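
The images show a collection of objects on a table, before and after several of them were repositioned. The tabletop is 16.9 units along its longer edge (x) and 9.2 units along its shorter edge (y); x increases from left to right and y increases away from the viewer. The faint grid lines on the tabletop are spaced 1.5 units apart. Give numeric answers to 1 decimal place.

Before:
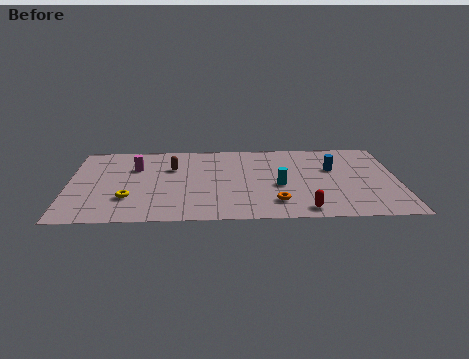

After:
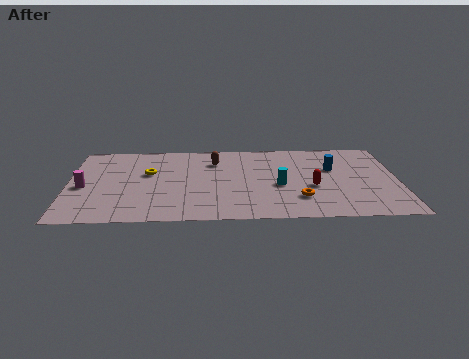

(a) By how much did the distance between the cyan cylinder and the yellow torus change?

-0.9

They were about 7.8 units apart before and 6.9 after — 0.9 units closer together.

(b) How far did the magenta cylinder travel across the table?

3.4

From (3.4, 6.3) to (0.8, 4.1), the magenta cylinder covered √(2.6² + 2.2²) ≈ 3.4 units.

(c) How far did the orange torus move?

1.3

From (10.6, 2.0) to (11.8, 2.4), the orange torus covered √(1.2² + 0.4²) ≈ 1.3 units.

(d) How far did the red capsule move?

2.6

The red capsule was near (12.0, 1.1) before and (12.5, 3.7) after, so it travelled √(0.5² + 2.6²) ≈ 2.6 units.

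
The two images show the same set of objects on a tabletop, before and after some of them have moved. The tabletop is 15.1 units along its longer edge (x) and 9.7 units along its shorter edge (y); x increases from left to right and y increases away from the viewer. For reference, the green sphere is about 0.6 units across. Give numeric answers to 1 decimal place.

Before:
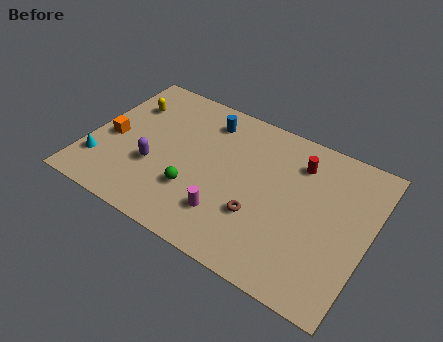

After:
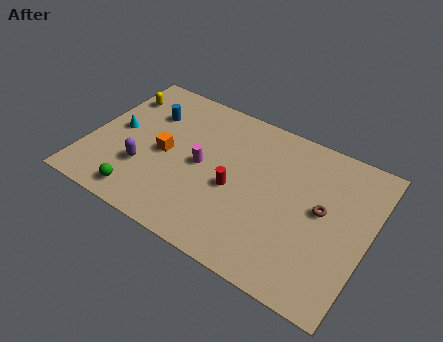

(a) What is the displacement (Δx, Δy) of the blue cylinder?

(-3.1, -1.0)

From the two frames, the blue cylinder sits at roughly (5.9, 7.9) before and (2.8, 6.9) after.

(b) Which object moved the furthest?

the red cylinder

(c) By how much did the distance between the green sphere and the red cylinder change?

-1.3

The distance was about 6.7 in the first image and 5.4 in the second, so they moved 1.3 units closer together.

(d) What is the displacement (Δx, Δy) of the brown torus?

(3.1, 2.0)

The brown torus was at about (9.5, 3.2) and moved to about (12.6, 5.2).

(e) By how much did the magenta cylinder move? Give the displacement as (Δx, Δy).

(-1.8, 2.4)

The magenta cylinder started near (7.9, 2.4) and ended near (6.1, 4.8).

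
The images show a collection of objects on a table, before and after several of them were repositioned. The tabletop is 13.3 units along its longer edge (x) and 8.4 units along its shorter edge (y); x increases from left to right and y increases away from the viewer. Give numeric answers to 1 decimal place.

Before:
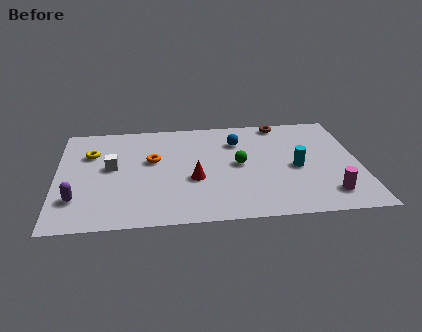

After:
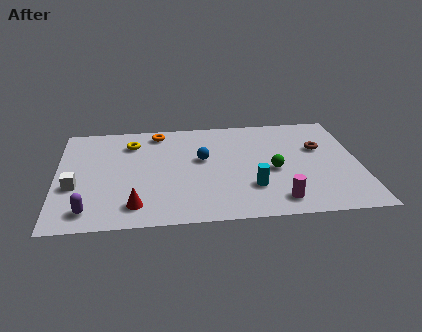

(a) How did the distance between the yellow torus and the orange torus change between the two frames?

-1.4

The distance was about 2.8 in the first image and 1.4 in the second, so they moved 1.4 units closer together.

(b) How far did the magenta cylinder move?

2.2

The magenta cylinder was near (11.8, 1.6) before and (9.6, 1.3) after, so it travelled √(2.2² + 0.3²) ≈ 2.2 units.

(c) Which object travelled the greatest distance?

the red cone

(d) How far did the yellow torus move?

1.9

The yellow torus moved from about (1.5, 5.8) to (3.3, 6.5), a distance of √(1.8² + 0.7²) ≈ 1.9.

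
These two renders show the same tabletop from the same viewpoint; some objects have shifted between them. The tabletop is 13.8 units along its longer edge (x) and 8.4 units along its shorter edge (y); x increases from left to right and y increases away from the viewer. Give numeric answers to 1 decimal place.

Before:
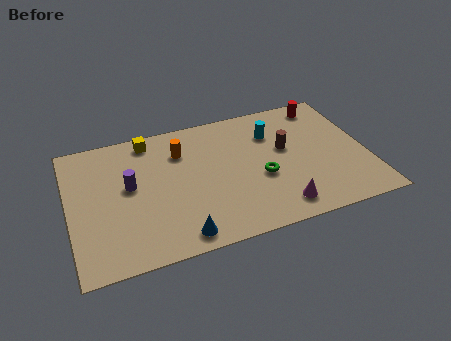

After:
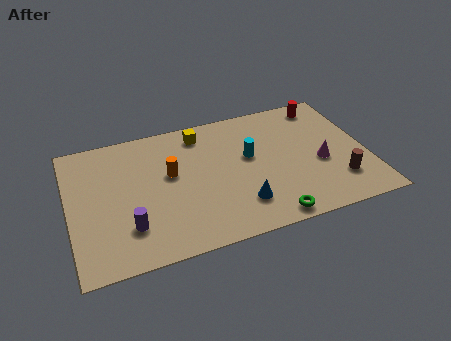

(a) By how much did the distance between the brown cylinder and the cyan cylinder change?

+3.5

Before: roughly 1.3 units apart; after: 4.8. That's 3.5 units further apart.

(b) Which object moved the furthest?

the brown cylinder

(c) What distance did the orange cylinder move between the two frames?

1.4

From (5.3, 6.2) to (4.7, 4.9), the orange cylinder covered √(0.6² + 1.3²) ≈ 1.4 units.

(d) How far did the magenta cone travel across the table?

3.1

The magenta cone was near (9.4, 1.3) before and (11.6, 3.5) after, so it travelled √(2.2² + 2.2²) ≈ 3.1 units.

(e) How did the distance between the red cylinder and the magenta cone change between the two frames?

-2.8

Before: roughly 6.6 units apart; after: 3.8. That's 2.8 units closer together.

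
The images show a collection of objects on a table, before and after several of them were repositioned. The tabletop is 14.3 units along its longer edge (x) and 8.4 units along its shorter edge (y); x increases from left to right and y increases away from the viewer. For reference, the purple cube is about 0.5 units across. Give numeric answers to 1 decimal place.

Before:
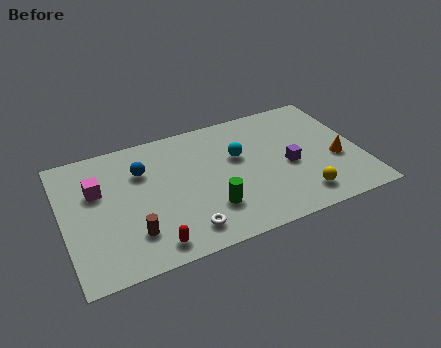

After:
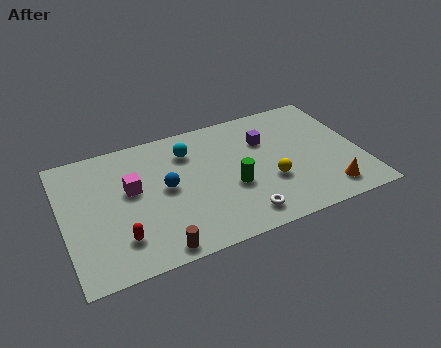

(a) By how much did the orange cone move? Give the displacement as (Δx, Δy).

(-0.7, -1.9)

The orange cone started near (13.1, 3.3) and ended near (12.4, 1.4).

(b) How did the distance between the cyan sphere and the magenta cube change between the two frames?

-3.5

The distance was about 6.8 in the first image and 3.3 in the second, so they moved 3.5 units closer together.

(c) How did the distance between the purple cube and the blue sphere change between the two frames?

-2.0

Before: roughly 7.2 units apart; after: 5.2. That's 2.0 units closer together.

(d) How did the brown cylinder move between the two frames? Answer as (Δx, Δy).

(1.0, -1.3)

The brown cylinder started near (3.1, 2.1) and ended near (4.1, 0.8).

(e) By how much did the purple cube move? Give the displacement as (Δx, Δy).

(-0.9, 2.1)

From the two frames, the purple cube sits at roughly (10.8, 3.7) before and (9.9, 5.8) after.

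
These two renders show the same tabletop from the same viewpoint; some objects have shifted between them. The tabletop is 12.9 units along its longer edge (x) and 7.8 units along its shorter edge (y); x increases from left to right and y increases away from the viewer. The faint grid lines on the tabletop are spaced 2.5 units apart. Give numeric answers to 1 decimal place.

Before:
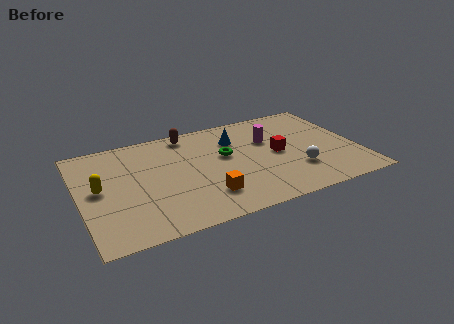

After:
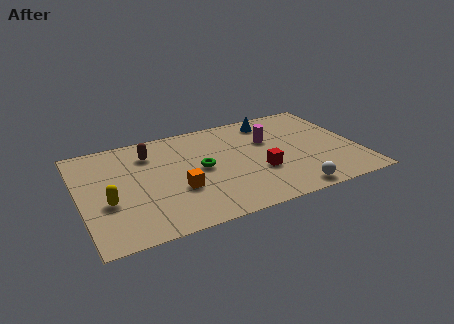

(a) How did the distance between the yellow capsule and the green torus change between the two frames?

-1.4

Before: roughly 5.9 units apart; after: 4.5. That's 1.4 units closer together.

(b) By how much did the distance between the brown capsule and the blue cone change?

+3.4

Before: roughly 2.4 units apart; after: 5.8. That's 3.4 units further apart.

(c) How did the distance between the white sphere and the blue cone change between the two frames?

+1.6

They were about 4.2 units apart before and 5.8 after — 1.6 units further apart.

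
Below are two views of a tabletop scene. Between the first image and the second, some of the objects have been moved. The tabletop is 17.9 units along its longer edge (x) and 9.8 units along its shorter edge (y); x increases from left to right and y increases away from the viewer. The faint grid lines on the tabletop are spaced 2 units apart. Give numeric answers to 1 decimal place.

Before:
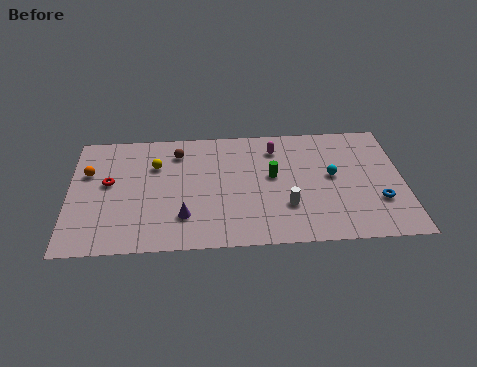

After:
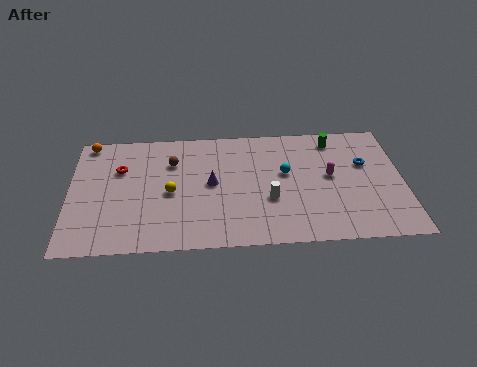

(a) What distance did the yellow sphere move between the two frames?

2.4

From (4.6, 6.8) to (5.4, 4.5), the yellow sphere covered √(0.8² + 2.3²) ≈ 2.4 units.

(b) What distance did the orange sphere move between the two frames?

2.5

From (1.0, 6.4) to (1.0, 8.9), the orange sphere covered √(0.0² + 2.5²) ≈ 2.5 units.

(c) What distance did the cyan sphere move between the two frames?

2.5

From (14.1, 5.3) to (11.6, 5.7), the cyan sphere covered √(2.5² + 0.4²) ≈ 2.5 units.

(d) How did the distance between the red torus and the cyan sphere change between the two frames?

-3.1

The distance was about 12.0 in the first image and 8.9 in the second, so they moved 3.1 units closer together.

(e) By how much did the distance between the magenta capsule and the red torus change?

+2.1

The distance was about 9.3 in the first image and 11.4 in the second, so they moved 2.1 units further apart.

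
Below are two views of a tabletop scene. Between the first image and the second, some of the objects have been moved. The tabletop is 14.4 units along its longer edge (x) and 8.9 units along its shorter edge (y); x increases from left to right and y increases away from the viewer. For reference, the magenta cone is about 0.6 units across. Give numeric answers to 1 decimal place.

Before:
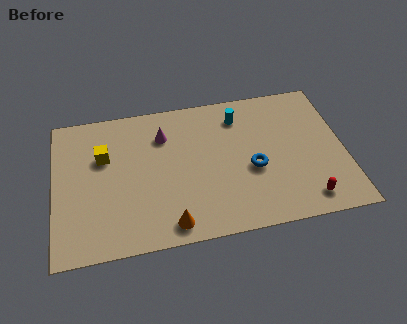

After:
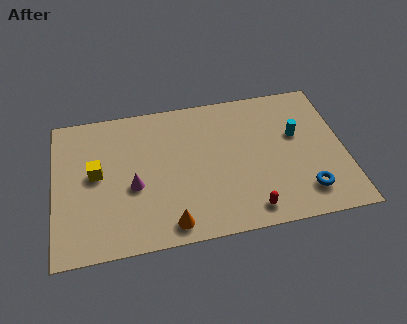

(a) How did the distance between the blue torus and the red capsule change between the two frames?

-0.6

Before: roughly 3.5 units apart; after: 2.9. That's 0.6 units closer together.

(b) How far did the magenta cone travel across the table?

3.3

The magenta cone moved from about (5.5, 6.6) to (3.9, 3.7), a distance of √(1.6² + 2.9²) ≈ 3.3.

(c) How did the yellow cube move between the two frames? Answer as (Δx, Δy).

(-0.4, -1.0)

From the two frames, the yellow cube sits at roughly (2.5, 5.8) before and (2.1, 4.8) after.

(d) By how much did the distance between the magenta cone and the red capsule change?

-2.5

Before: roughly 8.6 units apart; after: 6.1. That's 2.5 units closer together.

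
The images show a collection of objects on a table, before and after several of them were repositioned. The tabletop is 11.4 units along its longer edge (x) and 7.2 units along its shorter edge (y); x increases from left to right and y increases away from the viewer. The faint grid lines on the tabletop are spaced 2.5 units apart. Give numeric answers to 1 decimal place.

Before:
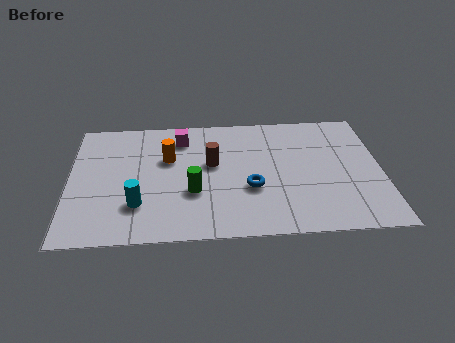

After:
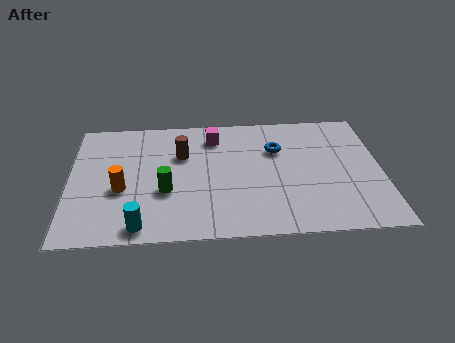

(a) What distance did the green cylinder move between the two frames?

1.0

From (4.5, 2.6) to (3.5, 2.7), the green cylinder covered √(1.0² + 0.1²) ≈ 1.0 units.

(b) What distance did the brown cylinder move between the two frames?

1.3

The brown cylinder moved from about (5.2, 4.2) to (4.1, 4.8), a distance of √(1.1² + 0.6²) ≈ 1.3.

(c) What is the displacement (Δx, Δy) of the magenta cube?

(1.2, 0.0)

The magenta cube was at about (4.1, 5.8) and moved to about (5.3, 5.8).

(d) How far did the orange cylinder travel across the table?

2.4

From (3.6, 4.6) to (1.9, 2.9), the orange cylinder covered √(1.7² + 1.7²) ≈ 2.4 units.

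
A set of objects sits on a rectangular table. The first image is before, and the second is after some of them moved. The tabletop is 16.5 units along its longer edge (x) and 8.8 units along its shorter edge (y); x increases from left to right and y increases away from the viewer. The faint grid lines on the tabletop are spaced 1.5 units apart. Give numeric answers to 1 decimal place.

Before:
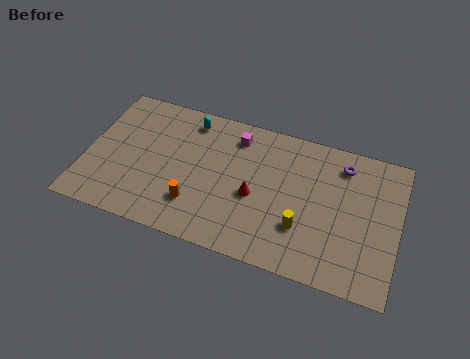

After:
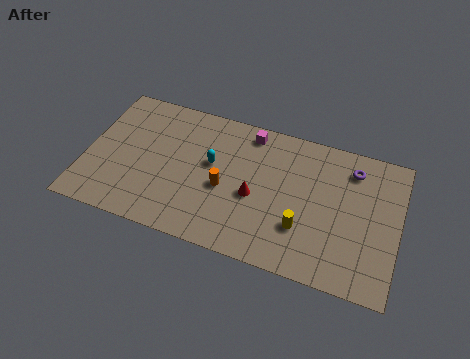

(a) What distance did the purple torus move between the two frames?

0.5

From (13.4, 7.2) to (13.9, 7.1), the purple torus covered √(0.5² + 0.1²) ≈ 0.5 units.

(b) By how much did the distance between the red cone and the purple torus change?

+0.3

The distance was about 5.6 in the first image and 5.9 in the second, so they moved 0.3 units further apart.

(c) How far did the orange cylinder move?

2.1

The orange cylinder was near (6.0, 2.3) before and (7.4, 3.8) after, so it travelled √(1.4² + 1.5²) ≈ 2.1 units.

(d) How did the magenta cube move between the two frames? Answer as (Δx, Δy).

(0.7, 0.5)

The magenta cube started near (7.7, 7.2) and ended near (8.4, 7.7).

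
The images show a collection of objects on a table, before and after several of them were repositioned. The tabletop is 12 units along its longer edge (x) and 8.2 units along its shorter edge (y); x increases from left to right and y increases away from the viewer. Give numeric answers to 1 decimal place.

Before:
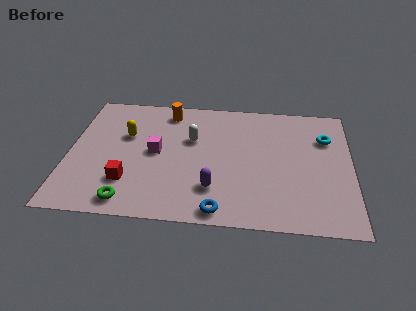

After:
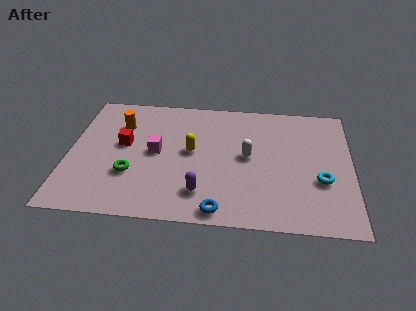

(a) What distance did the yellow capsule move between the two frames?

2.9

The yellow capsule moved from about (2.4, 5.2) to (5.2, 4.4), a distance of √(2.8² + 0.8²) ≈ 2.9.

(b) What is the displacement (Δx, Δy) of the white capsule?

(2.4, -0.9)

The white capsule was at about (5.2, 5.2) and moved to about (7.6, 4.3).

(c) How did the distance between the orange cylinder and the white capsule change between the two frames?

+3.6

The distance was about 2.1 in the first image and 5.7 in the second, so they moved 3.6 units further apart.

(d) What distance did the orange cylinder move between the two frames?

2.3

From (4.1, 7.0) to (2.1, 5.9), the orange cylinder covered √(2.0² + 1.1²) ≈ 2.3 units.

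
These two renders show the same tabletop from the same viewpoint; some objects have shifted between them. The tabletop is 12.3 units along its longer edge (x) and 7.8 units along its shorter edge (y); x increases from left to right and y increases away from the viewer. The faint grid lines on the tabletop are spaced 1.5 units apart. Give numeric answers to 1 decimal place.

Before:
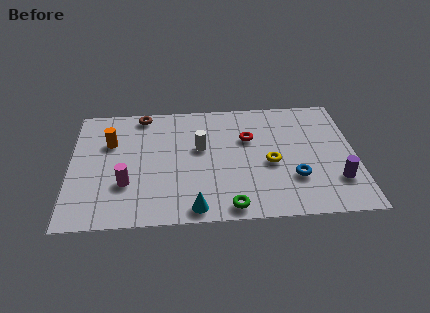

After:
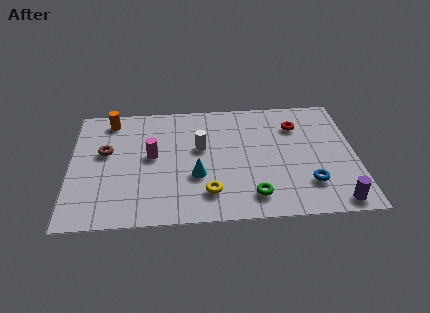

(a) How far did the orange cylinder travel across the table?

1.5

From (1.7, 5.2) to (1.7, 6.7), the orange cylinder covered √(0.0² + 1.5²) ≈ 1.5 units.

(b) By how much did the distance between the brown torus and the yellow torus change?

-1.3

They were about 6.6 units apart before and 5.3 after — 1.3 units closer together.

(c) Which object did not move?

the white cylinder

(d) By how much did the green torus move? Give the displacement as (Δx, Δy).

(1.0, 0.6)

The green torus was at about (6.8, 0.8) and moved to about (7.8, 1.4).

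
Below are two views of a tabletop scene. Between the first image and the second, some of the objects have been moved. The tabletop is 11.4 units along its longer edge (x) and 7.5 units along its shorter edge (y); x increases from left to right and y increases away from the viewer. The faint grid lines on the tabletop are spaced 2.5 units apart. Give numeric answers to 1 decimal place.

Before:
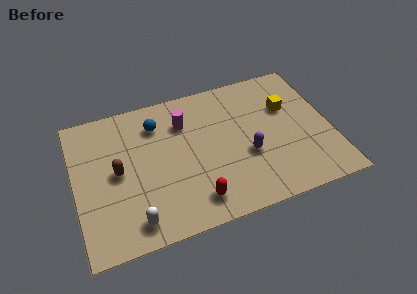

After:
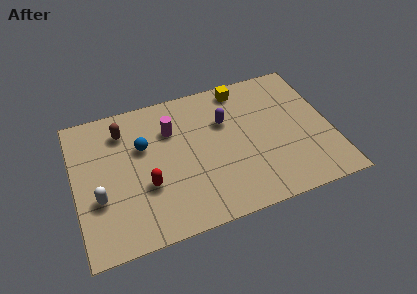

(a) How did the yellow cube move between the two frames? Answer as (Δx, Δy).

(-1.9, 1.7)

The yellow cube was at about (9.6, 4.9) and moved to about (7.7, 6.6).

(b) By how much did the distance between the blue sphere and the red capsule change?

-2.6

Before: roughly 4.7 units apart; after: 2.1. That's 2.6 units closer together.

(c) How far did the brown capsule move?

2.1

From (1.9, 3.8) to (2.3, 5.9), the brown capsule covered √(0.4² + 2.1²) ≈ 2.1 units.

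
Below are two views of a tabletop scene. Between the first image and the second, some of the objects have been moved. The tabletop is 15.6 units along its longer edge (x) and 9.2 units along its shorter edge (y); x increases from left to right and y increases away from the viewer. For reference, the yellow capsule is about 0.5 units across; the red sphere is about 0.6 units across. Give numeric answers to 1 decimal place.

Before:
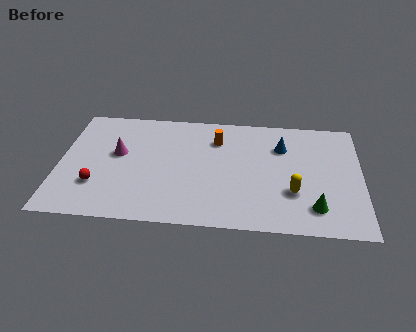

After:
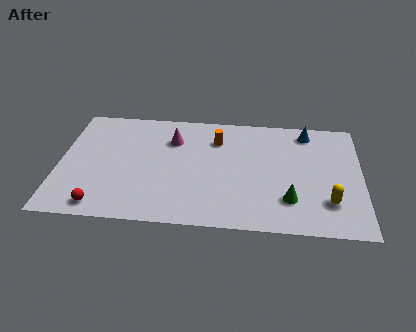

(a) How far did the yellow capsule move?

1.9

The yellow capsule moved from about (12.1, 3.0) to (13.9, 2.4), a distance of √(1.8² + 0.6²) ≈ 1.9.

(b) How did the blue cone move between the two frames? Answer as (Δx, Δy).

(1.3, 1.3)

The blue cone started near (11.5, 6.6) and ended near (12.8, 7.9).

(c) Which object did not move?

the orange cylinder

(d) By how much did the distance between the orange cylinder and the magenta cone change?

-3.0

Before: roughly 5.3 units apart; after: 2.3. That's 3.0 units closer together.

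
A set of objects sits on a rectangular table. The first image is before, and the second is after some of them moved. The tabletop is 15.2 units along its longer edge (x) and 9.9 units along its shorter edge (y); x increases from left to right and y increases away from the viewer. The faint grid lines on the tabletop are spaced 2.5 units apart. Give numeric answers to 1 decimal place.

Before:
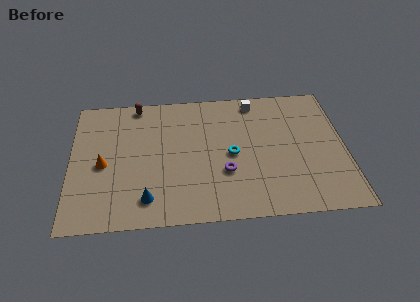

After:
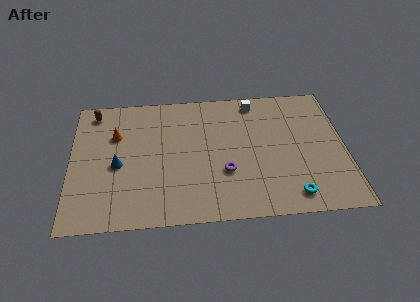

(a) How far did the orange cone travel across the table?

2.3

The orange cone was near (1.8, 4.5) before and (2.5, 6.7) after, so it travelled √(0.7² + 2.2²) ≈ 2.3 units.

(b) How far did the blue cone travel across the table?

3.1

From (4.2, 1.8) to (2.6, 4.4), the blue cone covered √(1.6² + 2.6²) ≈ 3.1 units.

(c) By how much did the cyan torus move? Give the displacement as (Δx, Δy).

(3.2, -3.3)

The cyan torus was at about (8.9, 4.7) and moved to about (12.1, 1.4).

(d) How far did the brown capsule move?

2.4

From (3.7, 9.0) to (1.3, 8.6), the brown capsule covered √(2.4² + 0.4²) ≈ 2.4 units.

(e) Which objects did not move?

the white cube and the purple torus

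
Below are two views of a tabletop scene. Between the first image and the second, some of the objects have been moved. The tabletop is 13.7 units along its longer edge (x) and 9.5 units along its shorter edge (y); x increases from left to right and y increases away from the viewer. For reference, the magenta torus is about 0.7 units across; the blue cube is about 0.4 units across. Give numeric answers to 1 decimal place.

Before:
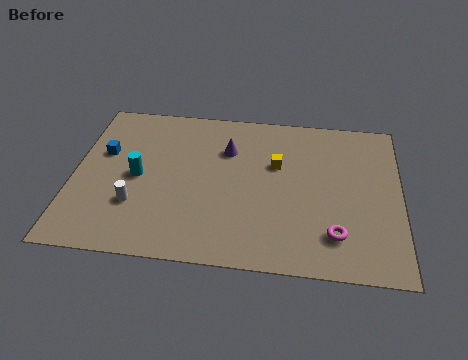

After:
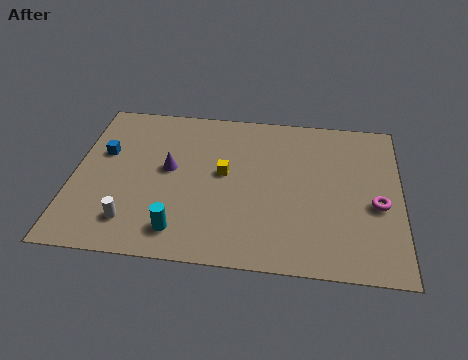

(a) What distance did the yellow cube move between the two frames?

2.3

From (8.5, 6.0) to (6.3, 5.2), the yellow cube covered √(2.2² + 0.8²) ≈ 2.3 units.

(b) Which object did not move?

the blue cube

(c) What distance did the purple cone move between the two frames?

2.8

The purple cone was near (6.4, 6.7) before and (4.0, 5.2) after, so it travelled √(2.4² + 1.5²) ≈ 2.8 units.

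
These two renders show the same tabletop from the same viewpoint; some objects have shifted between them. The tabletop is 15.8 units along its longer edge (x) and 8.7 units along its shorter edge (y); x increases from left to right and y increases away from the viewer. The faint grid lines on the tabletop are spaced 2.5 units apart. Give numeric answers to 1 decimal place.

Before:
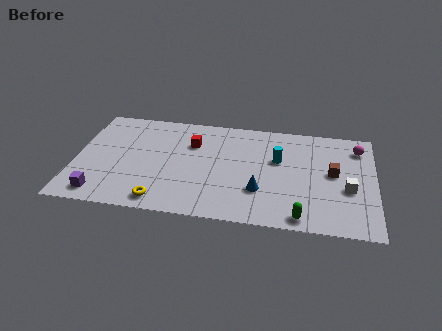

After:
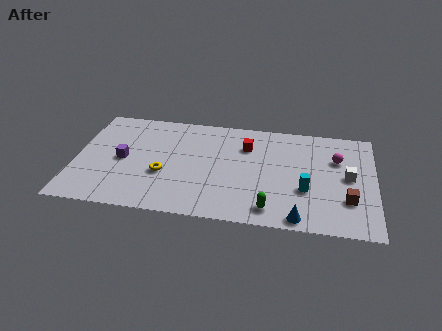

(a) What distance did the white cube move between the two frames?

1.0

The white cube was near (14.4, 3.5) before and (14.4, 4.5) after, so it travelled √(0.0² + 1.0²) ≈ 1.0 units.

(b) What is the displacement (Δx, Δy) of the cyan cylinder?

(1.5, -2.3)

The cyan cylinder started near (10.7, 5.4) and ended near (12.2, 3.1).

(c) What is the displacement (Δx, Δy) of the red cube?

(2.9, 0.2)

The red cube started near (6.1, 6.1) and ended near (9.0, 6.3).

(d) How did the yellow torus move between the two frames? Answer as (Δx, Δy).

(0.0, 2.2)

The yellow torus started near (4.7, 1.1) and ended near (4.7, 3.3).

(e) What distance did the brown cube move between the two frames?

2.2

The brown cube moved from about (13.6, 4.7) to (14.4, 2.6), a distance of √(0.8² + 2.1²) ≈ 2.2.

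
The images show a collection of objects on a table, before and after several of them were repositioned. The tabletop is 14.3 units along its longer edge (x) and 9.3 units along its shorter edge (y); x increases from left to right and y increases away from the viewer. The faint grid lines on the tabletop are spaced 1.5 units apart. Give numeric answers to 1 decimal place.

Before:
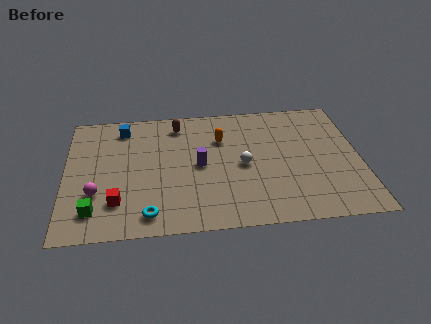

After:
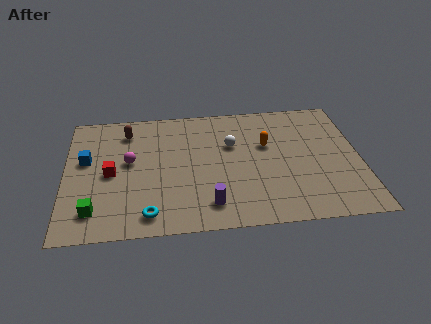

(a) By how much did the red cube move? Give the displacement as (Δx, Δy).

(-0.3, 2.1)

The red cube was at about (2.5, 2.3) and moved to about (2.2, 4.4).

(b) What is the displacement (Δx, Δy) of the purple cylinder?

(0.4, -2.9)

The purple cylinder was at about (6.5, 4.6) and moved to about (6.9, 1.7).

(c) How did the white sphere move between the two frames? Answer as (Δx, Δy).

(-0.5, 1.6)

The white sphere started near (8.6, 4.4) and ended near (8.1, 6.0).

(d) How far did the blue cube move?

2.9

The blue cube was near (2.8, 7.8) before and (1.0, 5.5) after, so it travelled √(1.8² + 2.3²) ≈ 2.9 units.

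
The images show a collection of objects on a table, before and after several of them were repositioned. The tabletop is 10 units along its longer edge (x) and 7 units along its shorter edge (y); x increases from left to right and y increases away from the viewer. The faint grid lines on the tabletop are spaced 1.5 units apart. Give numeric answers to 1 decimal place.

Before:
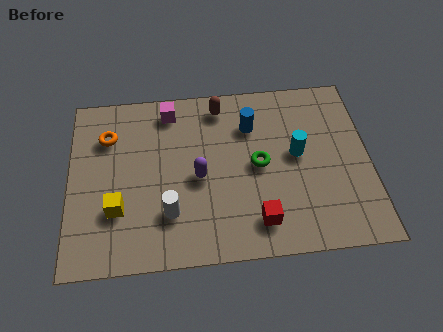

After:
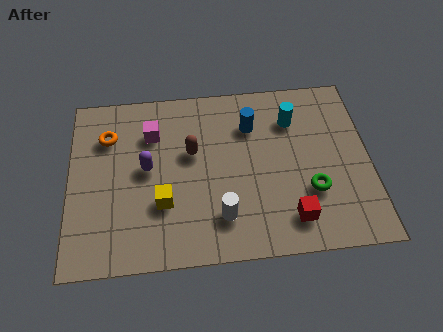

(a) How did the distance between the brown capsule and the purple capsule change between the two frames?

-1.3

The distance was about 2.9 in the first image and 1.6 in the second, so they moved 1.3 units closer together.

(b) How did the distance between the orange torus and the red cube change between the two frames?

+0.9

The distance was about 6.2 in the first image and 7.1 in the second, so they moved 0.9 units further apart.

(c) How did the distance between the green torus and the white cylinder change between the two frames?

-0.3

They were about 3.4 units apart before and 3.1 after — 0.3 units closer together.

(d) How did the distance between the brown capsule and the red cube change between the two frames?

-0.5

Before: roughly 4.8 units apart; after: 4.3. That's 0.5 units closer together.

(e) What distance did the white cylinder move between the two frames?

1.7

The white cylinder was near (3.3, 1.9) before and (5.0, 1.6) after, so it travelled √(1.7² + 0.3²) ≈ 1.7 units.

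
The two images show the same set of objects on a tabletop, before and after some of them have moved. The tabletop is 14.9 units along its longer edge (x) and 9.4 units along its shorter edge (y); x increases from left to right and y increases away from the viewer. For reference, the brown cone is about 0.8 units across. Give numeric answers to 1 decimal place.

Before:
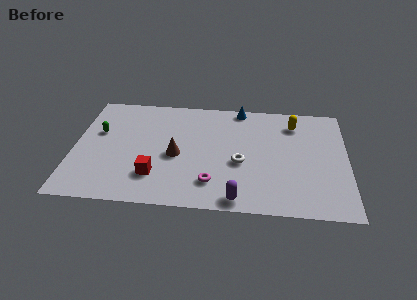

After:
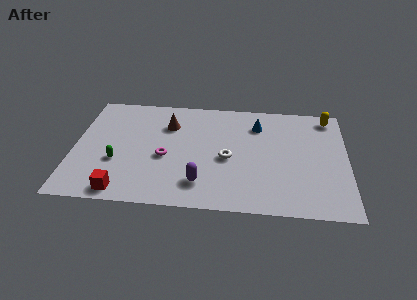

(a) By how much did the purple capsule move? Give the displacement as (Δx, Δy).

(-2.0, 1.1)

The purple capsule started near (9.0, 0.9) and ended near (7.0, 2.0).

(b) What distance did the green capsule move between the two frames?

2.6

The green capsule moved from about (1.3, 5.8) to (2.4, 3.4), a distance of √(1.1² + 2.4²) ≈ 2.6.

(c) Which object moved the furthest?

the magenta torus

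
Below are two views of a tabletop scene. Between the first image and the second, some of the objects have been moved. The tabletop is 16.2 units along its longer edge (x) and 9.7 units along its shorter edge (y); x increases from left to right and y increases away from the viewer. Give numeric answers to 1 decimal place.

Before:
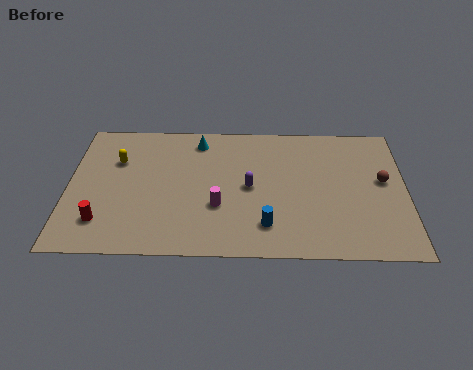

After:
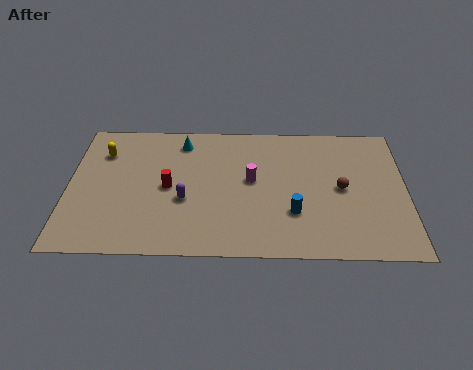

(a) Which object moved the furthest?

the red cylinder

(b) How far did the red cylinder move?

4.0

The red cylinder was near (1.7, 2.2) before and (4.8, 4.7) after, so it travelled √(3.1² + 2.5²) ≈ 4.0 units.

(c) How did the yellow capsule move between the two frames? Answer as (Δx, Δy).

(-0.7, 0.6)

The yellow capsule was at about (2.3, 6.6) and moved to about (1.6, 7.2).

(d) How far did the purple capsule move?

3.3

From (8.7, 4.8) to (5.6, 3.8), the purple capsule covered √(3.1² + 1.0²) ≈ 3.3 units.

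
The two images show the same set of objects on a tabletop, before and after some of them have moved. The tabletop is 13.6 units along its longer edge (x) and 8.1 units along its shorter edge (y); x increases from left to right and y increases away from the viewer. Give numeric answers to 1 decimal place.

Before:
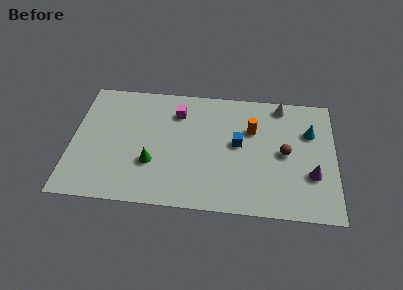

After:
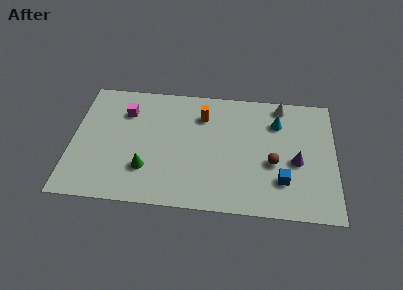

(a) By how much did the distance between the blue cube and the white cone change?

+1.4

The distance was about 3.6 in the first image and 5.0 in the second, so they moved 1.4 units further apart.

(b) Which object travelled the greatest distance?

the blue cube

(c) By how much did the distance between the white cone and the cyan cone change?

-1.1

The distance was about 2.3 in the first image and 1.2 in the second, so they moved 1.1 units closer together.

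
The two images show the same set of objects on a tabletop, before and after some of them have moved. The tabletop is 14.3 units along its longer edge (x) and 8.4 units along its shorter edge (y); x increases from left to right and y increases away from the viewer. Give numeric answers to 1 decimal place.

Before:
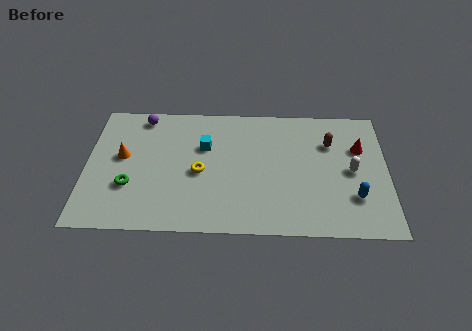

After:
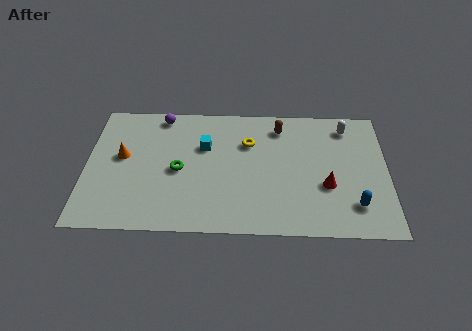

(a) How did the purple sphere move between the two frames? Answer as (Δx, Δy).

(0.9, 0.1)

The purple sphere was at about (2.6, 7.4) and moved to about (3.5, 7.5).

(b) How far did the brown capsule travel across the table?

2.6

From (11.6, 5.9) to (9.2, 6.9), the brown capsule covered √(2.4² + 1.0²) ≈ 2.6 units.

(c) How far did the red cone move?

3.0

From (13.0, 5.6) to (11.4, 3.1), the red cone covered √(1.6² + 2.5²) ≈ 3.0 units.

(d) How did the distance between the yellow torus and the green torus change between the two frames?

+0.4

They were about 3.4 units apart before and 3.8 after — 0.4 units further apart.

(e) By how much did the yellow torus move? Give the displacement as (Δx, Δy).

(2.3, 2.0)

The yellow torus was at about (5.4, 3.8) and moved to about (7.7, 5.8).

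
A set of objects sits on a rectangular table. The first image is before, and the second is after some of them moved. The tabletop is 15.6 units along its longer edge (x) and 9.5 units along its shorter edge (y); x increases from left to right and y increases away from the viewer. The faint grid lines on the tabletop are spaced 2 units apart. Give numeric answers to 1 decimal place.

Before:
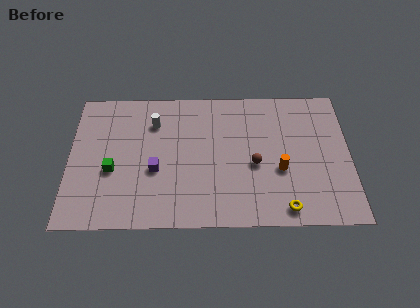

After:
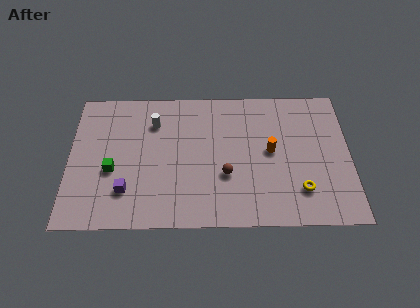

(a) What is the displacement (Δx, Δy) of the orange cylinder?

(-0.5, 1.3)

From the two frames, the orange cylinder sits at roughly (11.7, 3.7) before and (11.2, 5.0) after.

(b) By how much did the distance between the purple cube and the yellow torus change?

+2.0

The distance was about 7.6 in the first image and 9.6 in the second, so they moved 2.0 units further apart.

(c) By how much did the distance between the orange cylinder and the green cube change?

-0.4

Before: roughly 9.3 units apart; after: 8.9. That's 0.4 units closer together.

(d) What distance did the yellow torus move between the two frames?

1.5

The yellow torus was near (11.9, 1.1) before and (12.8, 2.3) after, so it travelled √(0.9² + 1.2²) ≈ 1.5 units.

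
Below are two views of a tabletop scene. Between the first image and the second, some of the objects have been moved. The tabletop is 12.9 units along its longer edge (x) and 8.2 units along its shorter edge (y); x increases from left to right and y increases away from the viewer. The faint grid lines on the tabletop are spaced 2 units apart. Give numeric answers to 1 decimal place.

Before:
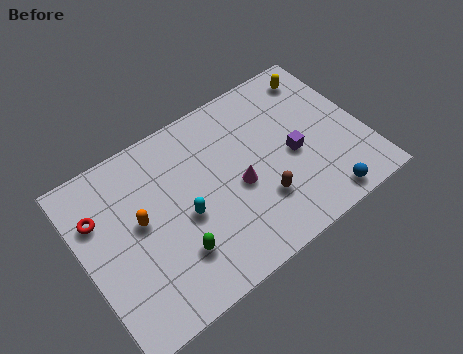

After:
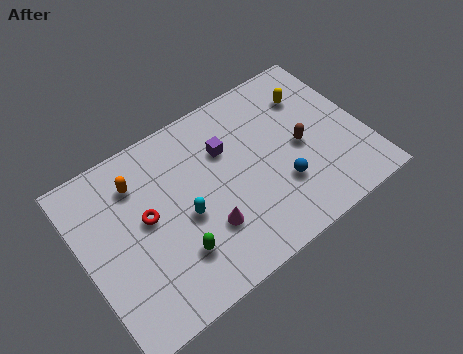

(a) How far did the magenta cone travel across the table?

2.0

The magenta cone moved from about (7.0, 3.6) to (5.3, 2.5), a distance of √(1.7² + 1.1²) ≈ 2.0.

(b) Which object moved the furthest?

the purple cube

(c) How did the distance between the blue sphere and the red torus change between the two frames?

-4.4

The distance was about 10.6 in the first image and 6.2 in the second, so they moved 4.4 units closer together.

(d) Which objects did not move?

the cyan capsule and the green capsule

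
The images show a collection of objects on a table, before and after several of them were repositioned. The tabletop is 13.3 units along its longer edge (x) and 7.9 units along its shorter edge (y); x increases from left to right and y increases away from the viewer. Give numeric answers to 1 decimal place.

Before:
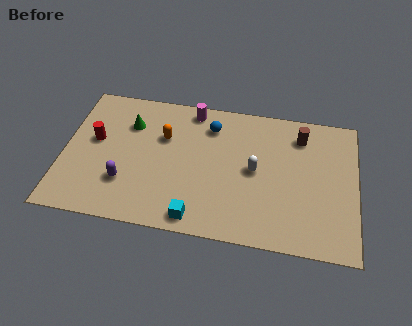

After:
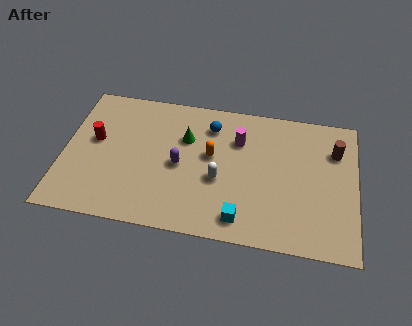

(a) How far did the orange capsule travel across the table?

2.3

The orange capsule moved from about (4.5, 5.2) to (6.7, 4.5), a distance of √(2.2² + 0.7²) ≈ 2.3.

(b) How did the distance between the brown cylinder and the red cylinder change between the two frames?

+1.5

Before: roughly 9.5 units apart; after: 11.0. That's 1.5 units further apart.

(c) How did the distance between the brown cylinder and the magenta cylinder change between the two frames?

-0.6

They were about 5.0 units apart before and 4.4 after — 0.6 units closer together.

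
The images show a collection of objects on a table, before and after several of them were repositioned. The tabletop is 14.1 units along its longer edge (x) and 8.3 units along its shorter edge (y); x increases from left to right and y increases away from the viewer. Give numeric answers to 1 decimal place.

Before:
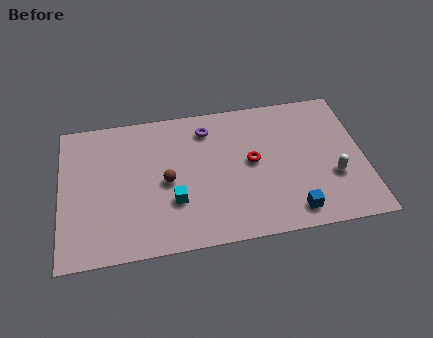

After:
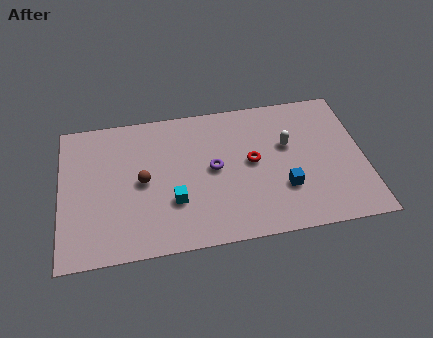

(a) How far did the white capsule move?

3.0

The white capsule moved from about (12.6, 2.9) to (10.6, 5.1), a distance of √(2.0² + 2.2²) ≈ 3.0.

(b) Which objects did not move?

the red torus and the cyan cube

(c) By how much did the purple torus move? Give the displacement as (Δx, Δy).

(0.2, -2.4)

From the two frames, the purple torus sits at roughly (6.9, 6.7) before and (7.1, 4.3) after.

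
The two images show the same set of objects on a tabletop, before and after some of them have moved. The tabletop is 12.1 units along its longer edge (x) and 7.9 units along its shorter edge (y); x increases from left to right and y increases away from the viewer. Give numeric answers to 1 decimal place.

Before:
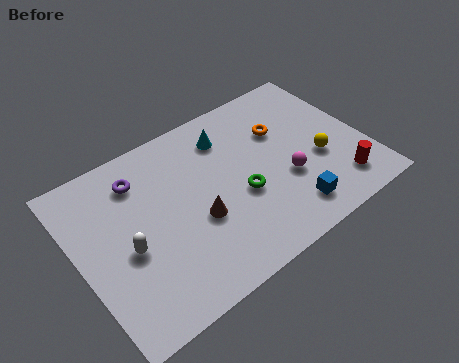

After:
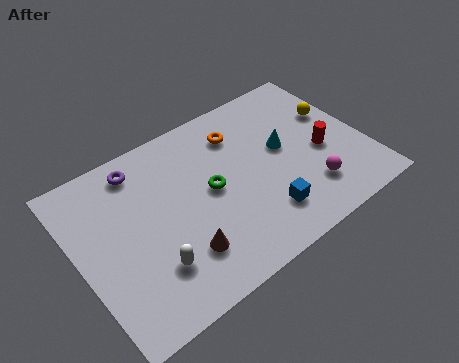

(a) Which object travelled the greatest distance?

the cyan cone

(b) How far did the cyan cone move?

2.8

The cyan cone moved from about (6.7, 6.2) to (8.8, 4.4), a distance of √(2.1² + 1.8²) ≈ 2.8.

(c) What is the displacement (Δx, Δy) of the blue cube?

(-1.0, 0.4)

The blue cube started near (8.4, 1.4) and ended near (7.4, 1.8).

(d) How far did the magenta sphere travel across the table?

1.3

From (8.6, 2.9) to (9.4, 1.9), the magenta sphere covered √(0.8² + 1.0²) ≈ 1.3 units.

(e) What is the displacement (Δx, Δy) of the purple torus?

(0.1, 0.5)

The purple torus was at about (2.9, 6.2) and moved to about (3.0, 6.7).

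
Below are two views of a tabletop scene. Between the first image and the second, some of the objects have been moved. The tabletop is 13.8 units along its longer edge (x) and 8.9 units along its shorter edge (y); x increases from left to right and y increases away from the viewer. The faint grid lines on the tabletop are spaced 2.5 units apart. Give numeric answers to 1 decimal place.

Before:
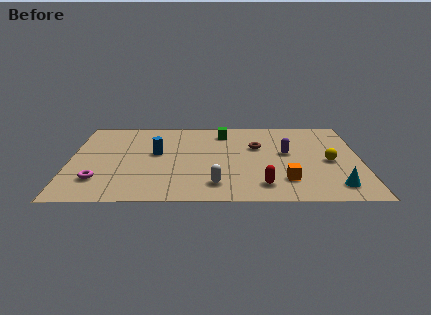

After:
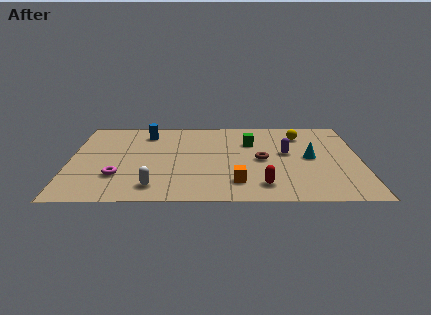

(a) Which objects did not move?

the red capsule and the purple capsule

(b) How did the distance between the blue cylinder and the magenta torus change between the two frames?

+0.9

They were about 3.9 units apart before and 4.8 after — 0.9 units further apart.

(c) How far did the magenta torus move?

1.0

The magenta torus moved from about (1.4, 2.2) to (2.3, 2.6), a distance of √(0.9² + 0.4²) ≈ 1.0.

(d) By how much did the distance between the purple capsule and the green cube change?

-1.7

They were about 3.8 units apart before and 2.1 after — 1.7 units closer together.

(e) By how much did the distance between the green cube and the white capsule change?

+1.0

The distance was about 5.6 in the first image and 6.6 in the second, so they moved 1.0 units further apart.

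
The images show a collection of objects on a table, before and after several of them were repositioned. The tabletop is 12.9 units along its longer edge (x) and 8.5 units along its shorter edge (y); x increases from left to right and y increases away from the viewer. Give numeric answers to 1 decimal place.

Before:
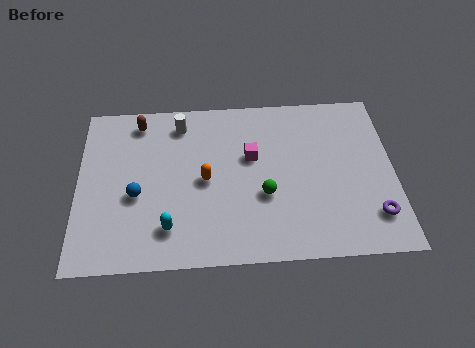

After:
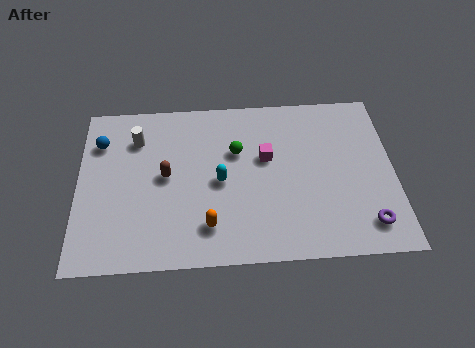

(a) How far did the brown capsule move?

3.1

From (2.5, 7.3) to (3.6, 4.4), the brown capsule covered √(1.1² + 2.9²) ≈ 3.1 units.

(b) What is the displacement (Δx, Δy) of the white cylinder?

(-1.8, -0.7)

The white cylinder was at about (4.2, 7.1) and moved to about (2.4, 6.4).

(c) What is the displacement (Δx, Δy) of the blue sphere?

(-1.5, 2.8)

The blue sphere started near (2.4, 3.5) and ended near (0.9, 6.3).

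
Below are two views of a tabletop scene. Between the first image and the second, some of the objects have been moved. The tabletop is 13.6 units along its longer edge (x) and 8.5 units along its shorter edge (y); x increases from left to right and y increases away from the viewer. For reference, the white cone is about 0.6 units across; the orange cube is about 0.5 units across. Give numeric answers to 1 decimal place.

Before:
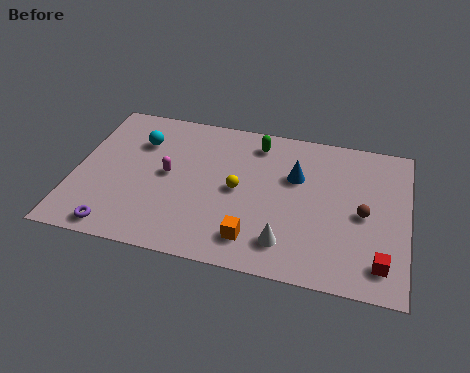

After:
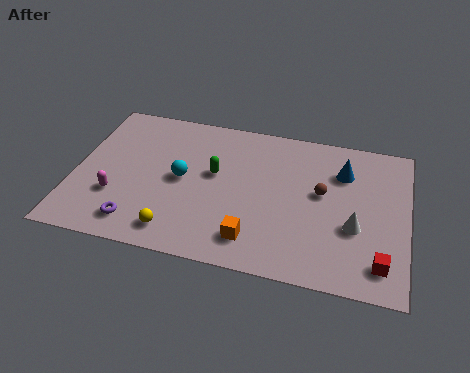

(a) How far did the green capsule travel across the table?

2.7

From (7.3, 7.1) to (5.7, 4.9), the green capsule covered √(1.6² + 2.2²) ≈ 2.7 units.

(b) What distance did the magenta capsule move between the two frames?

2.6

From (3.8, 4.4) to (1.8, 2.7), the magenta capsule covered √(2.0² + 1.7²) ≈ 2.6 units.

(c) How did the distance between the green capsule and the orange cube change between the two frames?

-1.7

The distance was about 5.5 in the first image and 3.8 in the second, so they moved 1.7 units closer together.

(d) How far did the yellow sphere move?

3.7

The yellow sphere was near (6.7, 4.2) before and (4.4, 1.3) after, so it travelled √(2.3² + 2.9²) ≈ 3.7 units.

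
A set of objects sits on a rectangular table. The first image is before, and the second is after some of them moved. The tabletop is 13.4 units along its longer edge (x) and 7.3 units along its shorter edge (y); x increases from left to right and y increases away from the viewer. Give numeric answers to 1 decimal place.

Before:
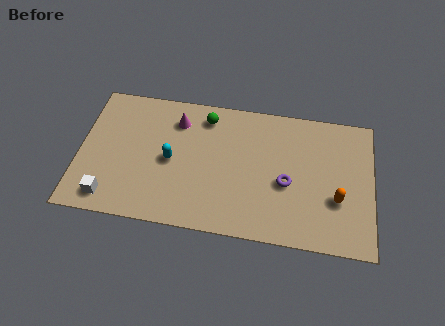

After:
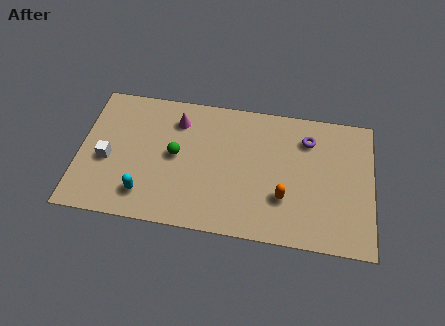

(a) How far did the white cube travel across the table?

2.0

The white cube was near (1.5, 1.1) before and (1.3, 3.1) after, so it travelled √(0.2² + 2.0²) ≈ 2.0 units.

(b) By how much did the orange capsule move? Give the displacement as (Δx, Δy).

(-2.4, -0.3)

From the two frames, the orange capsule sits at roughly (11.8, 2.6) before and (9.4, 2.3) after.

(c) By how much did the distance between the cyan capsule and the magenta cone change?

+2.2

Before: roughly 2.2 units apart; after: 4.4. That's 2.2 units further apart.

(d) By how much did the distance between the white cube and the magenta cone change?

-1.4

Before: roughly 5.4 units apart; after: 4.0. That's 1.4 units closer together.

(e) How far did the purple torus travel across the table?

2.7

From (9.5, 3.1) to (10.4, 5.6), the purple torus covered √(0.9² + 2.5²) ≈ 2.7 units.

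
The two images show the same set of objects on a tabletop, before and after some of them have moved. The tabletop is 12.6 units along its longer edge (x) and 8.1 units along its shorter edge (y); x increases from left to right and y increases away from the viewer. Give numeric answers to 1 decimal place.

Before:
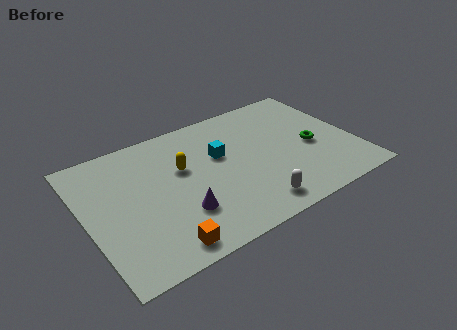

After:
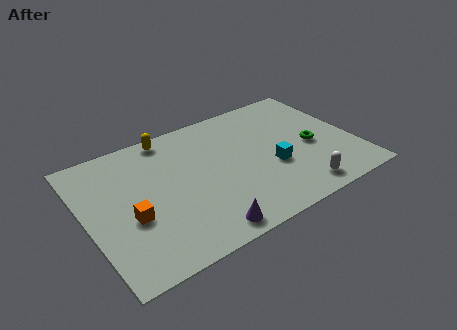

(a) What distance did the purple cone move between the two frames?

1.7

The purple cone was near (4.1, 2.4) before and (4.9, 0.9) after, so it travelled √(0.8² + 1.5²) ≈ 1.7 units.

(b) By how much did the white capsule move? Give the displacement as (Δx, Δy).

(2.2, -0.1)

The white capsule was at about (7.3, 1.2) and moved to about (9.5, 1.1).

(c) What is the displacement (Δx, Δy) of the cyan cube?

(2.2, -1.9)

From the two frames, the cyan cube sits at roughly (6.4, 5.0) before and (8.6, 3.1) after.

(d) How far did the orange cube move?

2.5

The orange cube was near (3.0, 1.0) before and (1.9, 3.2) after, so it travelled √(1.1² + 2.2²) ≈ 2.5 units.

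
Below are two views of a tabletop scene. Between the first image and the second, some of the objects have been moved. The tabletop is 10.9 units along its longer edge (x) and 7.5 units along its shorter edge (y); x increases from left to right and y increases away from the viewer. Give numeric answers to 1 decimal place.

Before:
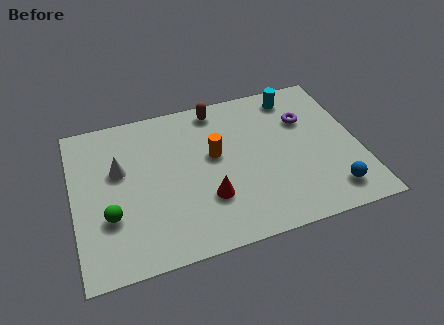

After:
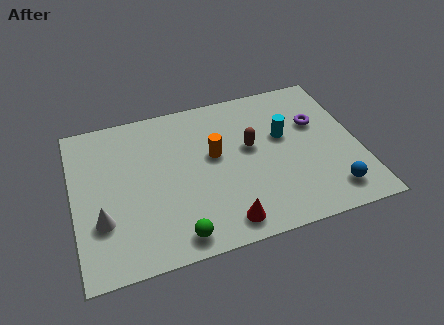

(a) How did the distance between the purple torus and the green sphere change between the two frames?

-1.2

The distance was about 8.1 in the first image and 6.9 in the second, so they moved 1.2 units closer together.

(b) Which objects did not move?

the orange cylinder and the blue sphere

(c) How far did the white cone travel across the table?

2.3

The white cone moved from about (1.8, 4.6) to (1.0, 2.4), a distance of √(0.8² + 2.2²) ≈ 2.3.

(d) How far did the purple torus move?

0.5

From (9.0, 5.1) to (9.4, 4.8), the purple torus covered √(0.4² + 0.3²) ≈ 0.5 units.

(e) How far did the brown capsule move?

2.5

The brown capsule was near (5.7, 6.6) before and (6.8, 4.3) after, so it travelled √(1.1² + 2.3²) ≈ 2.5 units.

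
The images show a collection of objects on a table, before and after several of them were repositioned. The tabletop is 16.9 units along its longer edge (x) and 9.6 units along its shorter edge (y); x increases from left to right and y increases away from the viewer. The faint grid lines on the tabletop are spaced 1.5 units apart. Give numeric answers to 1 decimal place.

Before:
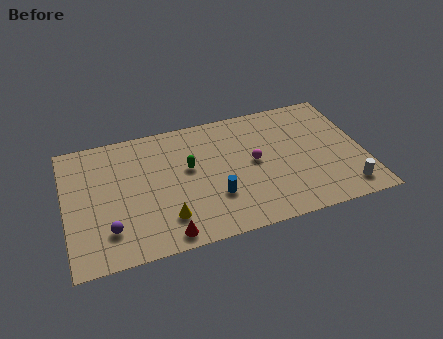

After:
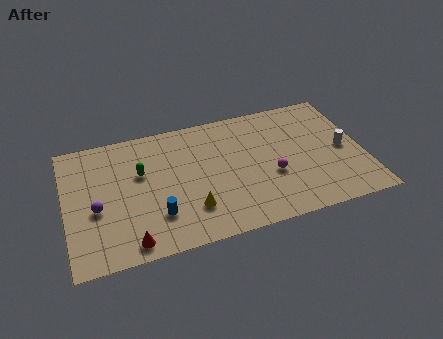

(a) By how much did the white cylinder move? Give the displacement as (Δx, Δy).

(0.2, 3.1)

From the two frames, the white cylinder sits at roughly (15.6, 1.5) before and (15.8, 4.6) after.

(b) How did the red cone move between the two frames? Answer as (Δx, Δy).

(-2.0, 0.1)

The red cone was at about (5.4, 1.0) and moved to about (3.4, 1.1).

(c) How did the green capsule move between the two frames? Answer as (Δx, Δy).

(-2.7, 0.4)

The green capsule started near (7.0, 5.6) and ended near (4.3, 6.0).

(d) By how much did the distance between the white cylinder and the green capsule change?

+2.1

Before: roughly 9.5 units apart; after: 11.6. That's 2.1 units further apart.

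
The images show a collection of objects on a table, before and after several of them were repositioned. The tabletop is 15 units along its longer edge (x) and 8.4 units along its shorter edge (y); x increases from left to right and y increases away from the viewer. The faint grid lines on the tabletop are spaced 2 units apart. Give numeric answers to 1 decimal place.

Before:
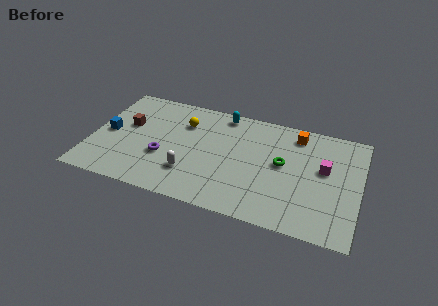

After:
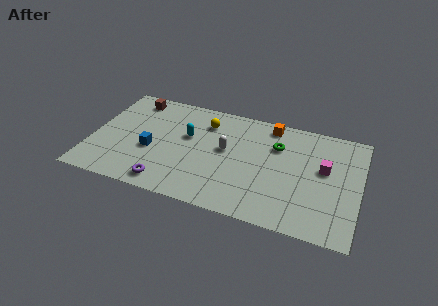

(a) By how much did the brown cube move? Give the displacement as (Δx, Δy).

(0.1, 2.2)

From the two frames, the brown cube sits at roughly (1.9, 5.0) before and (2.0, 7.2) after.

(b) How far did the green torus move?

1.4

The green torus was near (10.7, 4.6) before and (10.3, 5.9) after, so it travelled √(0.4² + 1.3²) ≈ 1.4 units.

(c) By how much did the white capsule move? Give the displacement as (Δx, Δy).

(1.8, 2.4)

The white capsule started near (5.7, 2.3) and ended near (7.5, 4.7).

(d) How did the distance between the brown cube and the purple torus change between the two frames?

+3.7

They were about 2.9 units apart before and 6.6 after — 3.7 units further apart.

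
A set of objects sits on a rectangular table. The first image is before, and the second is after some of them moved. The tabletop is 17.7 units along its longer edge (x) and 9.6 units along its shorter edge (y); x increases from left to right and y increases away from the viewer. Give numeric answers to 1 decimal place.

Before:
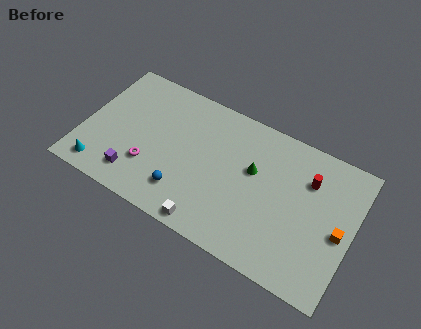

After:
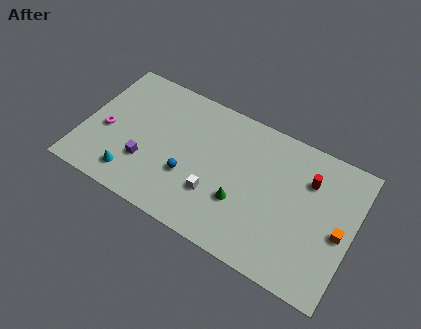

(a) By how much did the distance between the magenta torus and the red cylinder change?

+2.6

Before: roughly 10.8 units apart; after: 13.4. That's 2.6 units further apart.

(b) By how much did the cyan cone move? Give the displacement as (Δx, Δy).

(2.0, 0.4)

From the two frames, the cyan cone sits at roughly (1.6, 1.3) before and (3.6, 1.7) after.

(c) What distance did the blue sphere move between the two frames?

1.2

From (7.0, 2.2) to (7.1, 3.4), the blue sphere covered √(0.1² + 1.2²) ≈ 1.2 units.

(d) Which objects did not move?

the red cylinder and the orange cube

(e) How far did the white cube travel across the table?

2.1

The white cube moved from about (8.9, 0.9) to (8.9, 3.0), a distance of √(0.0² + 2.1²) ≈ 2.1.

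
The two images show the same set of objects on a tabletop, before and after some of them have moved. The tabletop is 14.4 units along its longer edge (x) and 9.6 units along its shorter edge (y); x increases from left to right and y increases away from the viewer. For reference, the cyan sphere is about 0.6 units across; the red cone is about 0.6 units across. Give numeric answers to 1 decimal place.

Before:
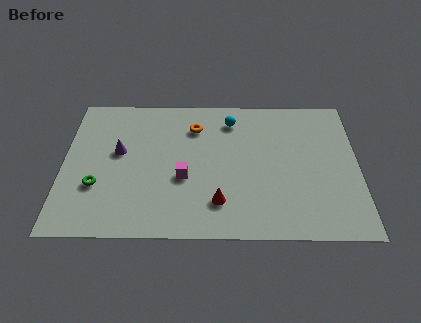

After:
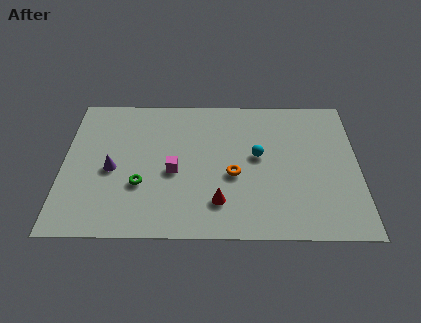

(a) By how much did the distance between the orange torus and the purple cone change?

+1.8

Before: roughly 4.1 units apart; after: 5.9. That's 1.8 units further apart.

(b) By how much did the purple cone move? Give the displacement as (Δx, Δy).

(-0.3, -1.2)

The purple cone was at about (2.7, 5.5) and moved to about (2.4, 4.3).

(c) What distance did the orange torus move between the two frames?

3.8

The orange torus was near (6.4, 7.3) before and (8.3, 4.0) after, so it travelled √(1.9² + 3.3²) ≈ 3.8 units.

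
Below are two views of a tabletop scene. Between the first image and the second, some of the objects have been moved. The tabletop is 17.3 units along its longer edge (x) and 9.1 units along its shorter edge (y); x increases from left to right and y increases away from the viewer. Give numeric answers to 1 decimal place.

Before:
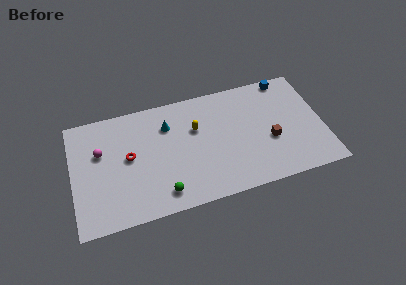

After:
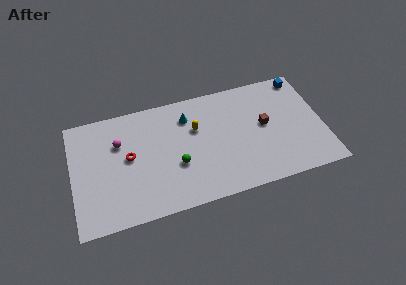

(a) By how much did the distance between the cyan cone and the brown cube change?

-2.0

They were about 7.6 units apart before and 5.6 after — 2.0 units closer together.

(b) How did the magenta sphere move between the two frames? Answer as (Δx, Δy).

(1.3, 0.4)

From the two frames, the magenta sphere sits at roughly (2.0, 5.8) before and (3.3, 6.2) after.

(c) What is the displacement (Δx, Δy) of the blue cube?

(1.1, -0.2)

From the two frames, the blue cube sits at roughly (15.1, 8.3) before and (16.2, 8.1) after.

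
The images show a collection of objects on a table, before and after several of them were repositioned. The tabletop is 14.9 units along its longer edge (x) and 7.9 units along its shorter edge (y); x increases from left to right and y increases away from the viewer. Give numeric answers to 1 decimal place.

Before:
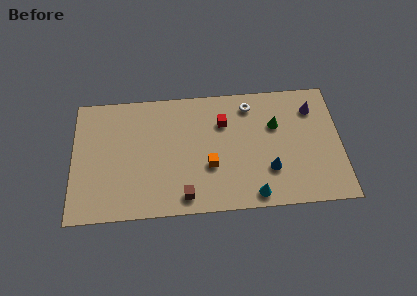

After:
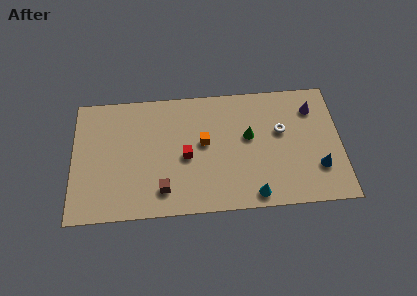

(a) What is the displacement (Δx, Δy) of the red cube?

(-2.1, -2.0)

The red cube started near (8.4, 5.6) and ended near (6.3, 3.6).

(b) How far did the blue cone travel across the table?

2.7

From (10.9, 2.4) to (13.6, 2.3), the blue cone covered √(2.7² + 0.1²) ≈ 2.7 units.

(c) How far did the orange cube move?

1.5

From (7.6, 2.9) to (7.3, 4.4), the orange cube covered √(0.3² + 1.5²) ≈ 1.5 units.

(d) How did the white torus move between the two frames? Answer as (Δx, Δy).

(1.7, -1.8)

The white torus was at about (9.9, 6.6) and moved to about (11.6, 4.8).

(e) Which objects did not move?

the cyan cone and the purple cone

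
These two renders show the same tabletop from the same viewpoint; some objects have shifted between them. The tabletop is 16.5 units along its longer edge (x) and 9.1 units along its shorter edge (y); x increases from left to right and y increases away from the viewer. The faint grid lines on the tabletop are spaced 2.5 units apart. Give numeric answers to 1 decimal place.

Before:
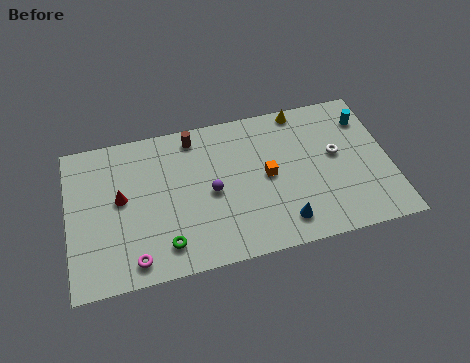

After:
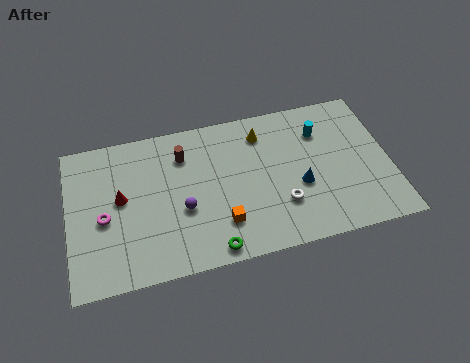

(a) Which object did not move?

the red cone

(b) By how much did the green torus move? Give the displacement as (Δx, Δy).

(2.3, -0.8)

The green torus started near (4.8, 1.7) and ended near (7.1, 0.9).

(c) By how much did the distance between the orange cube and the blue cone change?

+1.2

They were about 3.1 units apart before and 4.3 after — 1.2 units further apart.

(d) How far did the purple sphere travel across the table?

1.7

The purple sphere moved from about (7.3, 4.3) to (5.8, 3.6), a distance of √(1.5² + 0.7²) ≈ 1.7.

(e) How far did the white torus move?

3.8

From (13.8, 5.1) to (10.8, 2.7), the white torus covered √(3.0² + 2.4²) ≈ 3.8 units.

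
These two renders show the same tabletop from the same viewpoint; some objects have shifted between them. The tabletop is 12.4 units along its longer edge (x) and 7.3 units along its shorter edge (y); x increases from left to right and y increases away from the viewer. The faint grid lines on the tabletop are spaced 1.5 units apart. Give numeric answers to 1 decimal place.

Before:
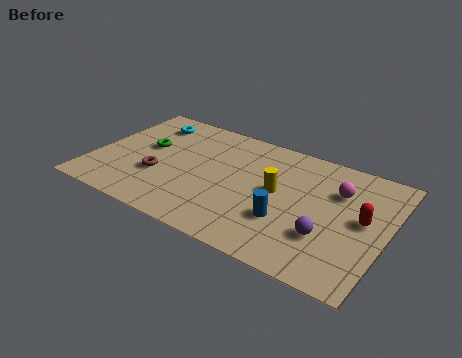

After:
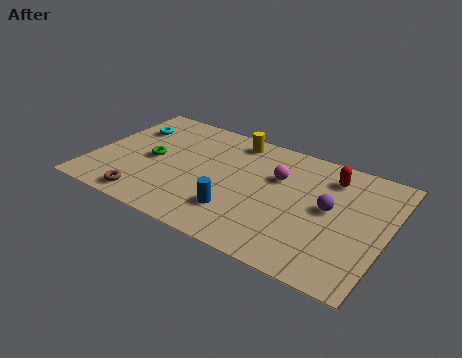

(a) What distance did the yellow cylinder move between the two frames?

3.3

The yellow cylinder was near (7.8, 3.9) before and (5.6, 6.3) after, so it travelled √(2.2² + 2.4²) ≈ 3.3 units.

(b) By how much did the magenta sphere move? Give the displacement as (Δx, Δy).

(-2.5, -0.3)

From the two frames, the magenta sphere sits at roughly (10.2, 5.1) before and (7.7, 4.8) after.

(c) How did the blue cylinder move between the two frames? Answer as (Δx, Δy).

(-2.0, -0.5)

The blue cylinder started near (8.4, 2.4) and ended near (6.4, 1.9).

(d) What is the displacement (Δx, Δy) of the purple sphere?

(-0.1, 1.6)

The purple sphere started near (10.1, 2.3) and ended near (10.0, 3.9).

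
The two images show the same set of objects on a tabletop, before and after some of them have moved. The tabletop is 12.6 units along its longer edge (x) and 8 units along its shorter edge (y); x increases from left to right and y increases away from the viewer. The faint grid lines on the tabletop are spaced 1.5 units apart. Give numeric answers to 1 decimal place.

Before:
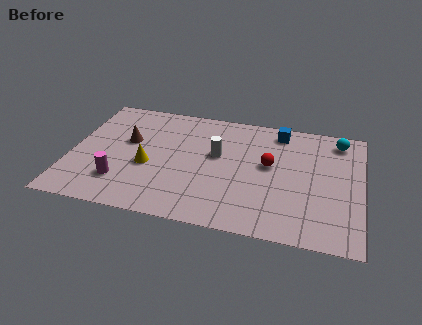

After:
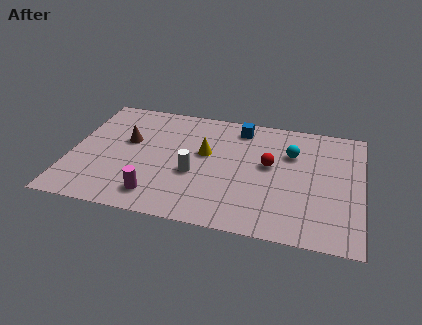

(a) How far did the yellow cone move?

2.8

The yellow cone was near (3.4, 3.3) before and (5.8, 4.7) after, so it travelled √(2.4² + 1.4²) ≈ 2.8 units.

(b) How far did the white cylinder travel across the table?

1.7

The white cylinder moved from about (6.3, 4.7) to (5.4, 3.2), a distance of √(0.9² + 1.5²) ≈ 1.7.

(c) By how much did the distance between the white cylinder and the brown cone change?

-0.5

The distance was about 3.9 in the first image and 3.4 in the second, so they moved 0.5 units closer together.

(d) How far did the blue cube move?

1.7

The blue cube moved from about (8.9, 6.9) to (7.2, 6.8), a distance of √(1.7² + 0.1²) ≈ 1.7.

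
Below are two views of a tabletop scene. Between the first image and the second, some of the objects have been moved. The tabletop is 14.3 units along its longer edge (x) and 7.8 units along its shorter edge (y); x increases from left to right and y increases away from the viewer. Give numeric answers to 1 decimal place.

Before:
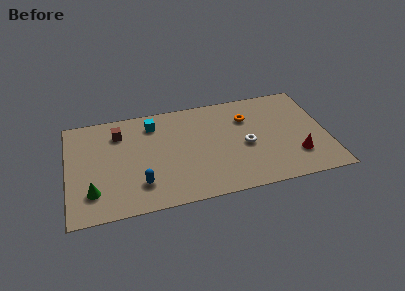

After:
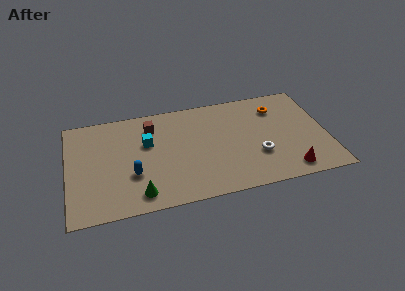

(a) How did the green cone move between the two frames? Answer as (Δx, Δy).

(2.5, -0.7)

From the two frames, the green cone sits at roughly (1.3, 1.9) before and (3.8, 1.2) after.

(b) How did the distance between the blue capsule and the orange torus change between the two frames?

+1.7

The distance was about 7.1 in the first image and 8.8 in the second, so they moved 1.7 units further apart.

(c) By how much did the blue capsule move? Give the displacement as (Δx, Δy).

(-0.4, 0.8)

The blue capsule started near (3.9, 1.9) and ended near (3.5, 2.7).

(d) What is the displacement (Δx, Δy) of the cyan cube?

(-0.4, -1.4)

The cyan cube was at about (4.8, 6.3) and moved to about (4.4, 4.9).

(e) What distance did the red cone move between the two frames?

1.1

The red cone moved from about (12.5, 2.1) to (12.0, 1.1), a distance of √(0.5² + 1.0²) ≈ 1.1.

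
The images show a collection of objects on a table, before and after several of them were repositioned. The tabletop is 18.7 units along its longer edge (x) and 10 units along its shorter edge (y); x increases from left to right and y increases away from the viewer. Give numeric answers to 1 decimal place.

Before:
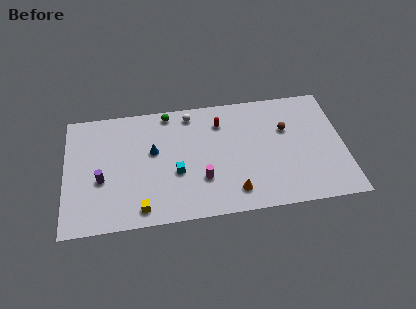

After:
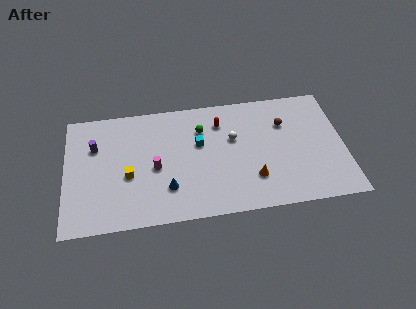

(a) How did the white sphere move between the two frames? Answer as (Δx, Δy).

(2.8, -2.5)

The white sphere was at about (8.5, 8.7) and moved to about (11.3, 6.2).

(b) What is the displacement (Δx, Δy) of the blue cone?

(0.9, -3.2)

The blue cone started near (5.9, 5.9) and ended near (6.8, 2.7).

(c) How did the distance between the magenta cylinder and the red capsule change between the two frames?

+0.7

The distance was about 4.8 in the first image and 5.5 in the second, so they moved 0.7 units further apart.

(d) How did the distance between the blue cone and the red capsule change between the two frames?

+1.3

Before: roughly 4.9 units apart; after: 6.2. That's 1.3 units further apart.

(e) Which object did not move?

the red capsule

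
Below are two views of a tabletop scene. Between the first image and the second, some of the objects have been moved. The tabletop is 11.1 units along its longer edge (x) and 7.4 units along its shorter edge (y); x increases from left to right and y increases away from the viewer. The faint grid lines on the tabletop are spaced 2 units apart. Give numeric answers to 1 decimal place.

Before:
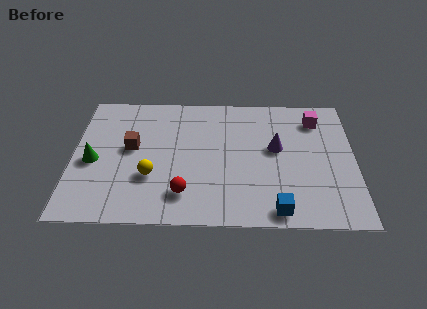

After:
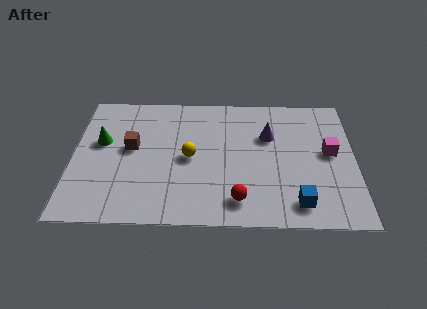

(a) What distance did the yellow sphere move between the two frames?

1.9

The yellow sphere was near (3.1, 2.5) before and (4.6, 3.6) after, so it travelled √(1.5² + 1.1²) ≈ 1.9 units.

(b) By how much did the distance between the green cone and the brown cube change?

-0.5

Before: roughly 1.7 units apart; after: 1.2. That's 0.5 units closer together.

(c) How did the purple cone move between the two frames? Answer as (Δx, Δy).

(-0.3, 0.7)

The purple cone was at about (8.0, 4.2) and moved to about (7.7, 4.9).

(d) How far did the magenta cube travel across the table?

2.0

The magenta cube was near (9.6, 5.9) before and (10.1, 4.0) after, so it travelled √(0.5² + 1.9²) ≈ 2.0 units.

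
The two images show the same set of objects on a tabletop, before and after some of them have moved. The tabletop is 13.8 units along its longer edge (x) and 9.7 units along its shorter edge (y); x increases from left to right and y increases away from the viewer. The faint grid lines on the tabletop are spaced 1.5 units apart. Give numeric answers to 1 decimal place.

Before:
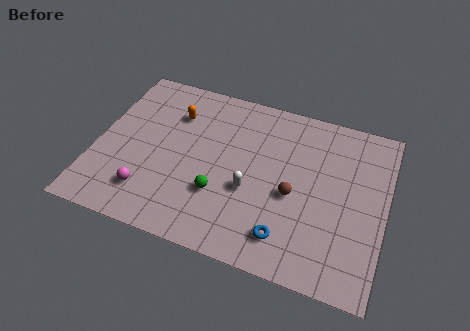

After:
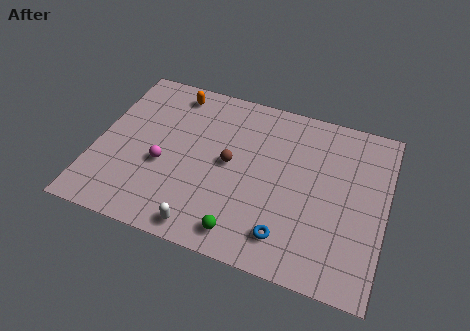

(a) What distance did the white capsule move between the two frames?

3.4

The white capsule moved from about (7.5, 3.8) to (5.6, 1.0), a distance of √(1.9² + 2.8²) ≈ 3.4.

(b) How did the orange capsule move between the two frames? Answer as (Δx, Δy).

(-0.2, 1.3)

The orange capsule was at about (3.5, 7.1) and moved to about (3.3, 8.4).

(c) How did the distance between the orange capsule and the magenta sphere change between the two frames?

-0.5

The distance was about 5.0 in the first image and 4.5 in the second, so they moved 0.5 units closer together.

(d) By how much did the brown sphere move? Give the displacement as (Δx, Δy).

(-3.1, 0.8)

From the two frames, the brown sphere sits at roughly (9.5, 4.2) before and (6.4, 5.0) after.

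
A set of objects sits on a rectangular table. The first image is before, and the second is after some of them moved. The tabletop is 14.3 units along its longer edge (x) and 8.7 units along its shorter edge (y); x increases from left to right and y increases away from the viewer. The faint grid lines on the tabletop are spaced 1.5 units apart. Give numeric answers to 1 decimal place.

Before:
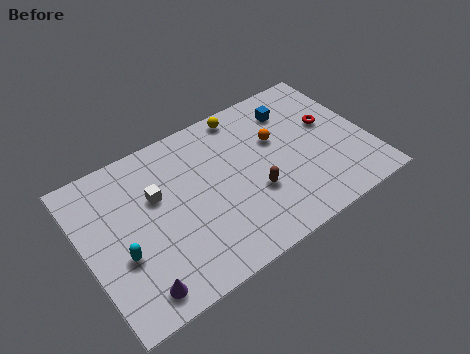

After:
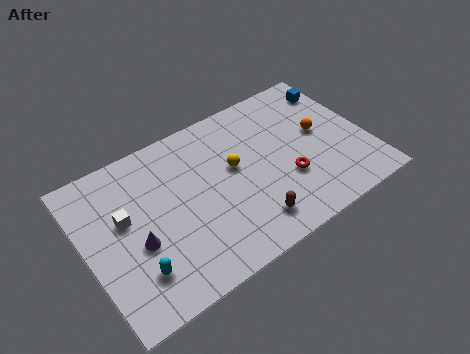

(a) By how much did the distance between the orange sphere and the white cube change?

+3.9

The distance was about 6.2 in the first image and 10.1 in the second, so they moved 3.9 units further apart.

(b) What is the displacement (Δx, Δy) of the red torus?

(-2.6, -2.1)

The red torus was at about (12.6, 5.1) and moved to about (10.0, 3.0).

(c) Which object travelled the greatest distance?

the red torus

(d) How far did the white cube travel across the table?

1.7

From (3.7, 5.5) to (2.0, 5.1), the white cube covered √(1.7² + 0.4²) ≈ 1.7 units.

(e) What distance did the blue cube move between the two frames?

2.4

From (11.0, 6.8) to (13.4, 7.0), the blue cube covered √(2.4² + 0.2²) ≈ 2.4 units.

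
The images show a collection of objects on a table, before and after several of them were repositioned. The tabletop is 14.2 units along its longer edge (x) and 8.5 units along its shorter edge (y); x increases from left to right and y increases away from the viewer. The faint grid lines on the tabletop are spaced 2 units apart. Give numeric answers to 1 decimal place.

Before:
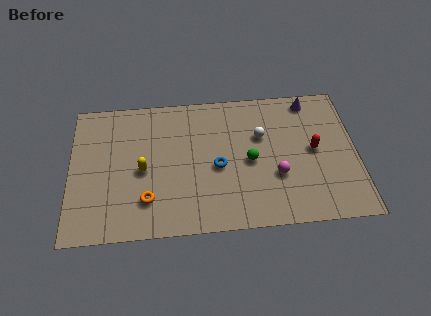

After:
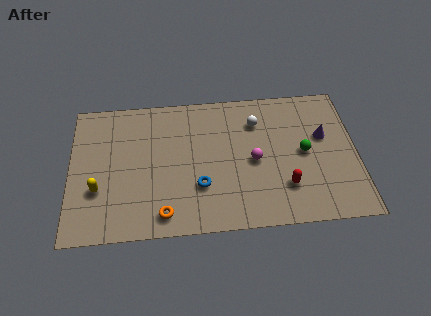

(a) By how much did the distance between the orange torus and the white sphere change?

+0.4

Before: roughly 6.6 units apart; after: 7.0. That's 0.4 units further apart.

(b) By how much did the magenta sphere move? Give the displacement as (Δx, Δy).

(-1.1, 1.0)

From the two frames, the magenta sphere sits at roughly (10.2, 3.0) before and (9.1, 4.0) after.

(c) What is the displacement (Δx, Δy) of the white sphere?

(-0.2, 0.9)

The white sphere was at about (9.5, 5.5) and moved to about (9.3, 6.4).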